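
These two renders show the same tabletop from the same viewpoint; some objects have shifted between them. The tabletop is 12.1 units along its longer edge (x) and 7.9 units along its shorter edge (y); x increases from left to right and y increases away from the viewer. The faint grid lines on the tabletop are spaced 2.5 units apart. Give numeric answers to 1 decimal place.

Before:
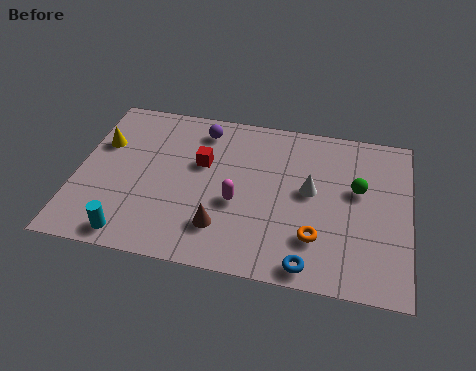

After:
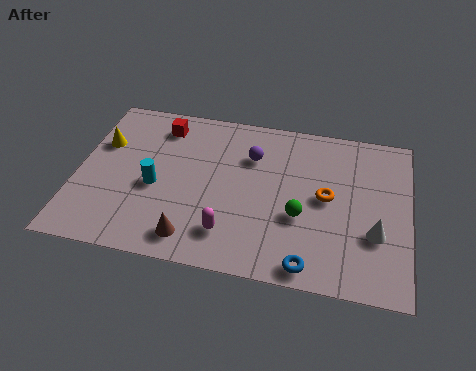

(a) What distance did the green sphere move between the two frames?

2.6

From (10.2, 4.7) to (8.2, 3.0), the green sphere covered √(2.0² + 1.7²) ≈ 2.6 units.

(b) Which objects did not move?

the blue torus and the yellow cone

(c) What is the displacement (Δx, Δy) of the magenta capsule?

(-0.2, -1.5)

From the two frames, the magenta capsule sits at roughly (5.9, 3.2) before and (5.7, 1.7) after.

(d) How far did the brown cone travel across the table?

1.2

The brown cone moved from about (5.4, 1.9) to (4.4, 1.2), a distance of √(1.0² + 0.7²) ≈ 1.2.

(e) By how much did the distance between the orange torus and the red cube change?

+1.5

Before: roughly 5.1 units apart; after: 6.6. That's 1.5 units further apart.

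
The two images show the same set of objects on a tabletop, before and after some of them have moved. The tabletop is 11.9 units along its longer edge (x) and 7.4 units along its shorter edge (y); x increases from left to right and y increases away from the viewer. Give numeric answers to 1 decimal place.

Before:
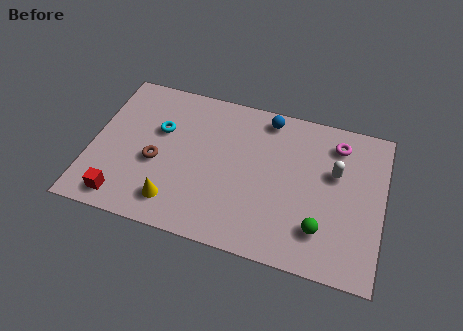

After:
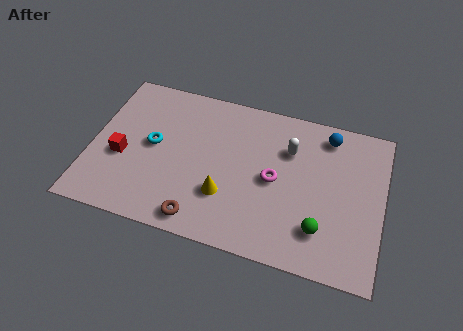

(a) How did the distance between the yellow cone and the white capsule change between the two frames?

-3.3

The distance was about 7.1 in the first image and 3.8 in the second, so they moved 3.3 units closer together.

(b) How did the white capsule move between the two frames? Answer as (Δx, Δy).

(-1.9, 0.6)

The white capsule started near (9.9, 4.6) and ended near (8.0, 5.2).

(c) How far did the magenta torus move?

3.4

The magenta torus moved from about (9.9, 6.0) to (7.5, 3.6), a distance of √(2.4² + 2.4²) ≈ 3.4.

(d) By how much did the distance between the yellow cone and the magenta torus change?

-5.5

They were about 7.8 units apart before and 2.3 after — 5.5 units closer together.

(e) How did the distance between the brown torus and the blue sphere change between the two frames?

+1.7

Before: roughly 5.5 units apart; after: 7.2. That's 1.7 units further apart.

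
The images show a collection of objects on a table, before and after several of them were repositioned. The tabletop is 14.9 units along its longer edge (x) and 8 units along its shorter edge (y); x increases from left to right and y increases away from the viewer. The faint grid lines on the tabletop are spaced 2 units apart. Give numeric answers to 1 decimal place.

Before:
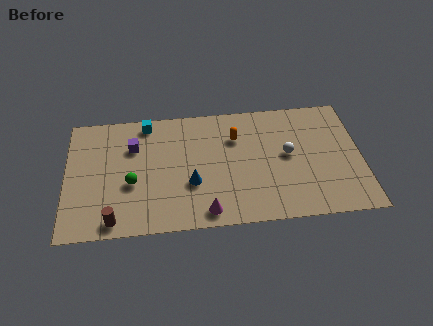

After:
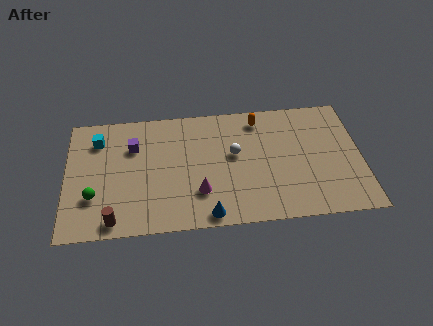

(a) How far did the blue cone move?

2.2

The blue cone moved from about (6.3, 2.9) to (7.1, 0.8), a distance of √(0.8² + 2.1²) ≈ 2.2.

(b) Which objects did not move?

the purple cube and the brown cylinder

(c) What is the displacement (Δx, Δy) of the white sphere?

(-2.7, 0.3)

The white sphere was at about (11.2, 4.3) and moved to about (8.5, 4.6).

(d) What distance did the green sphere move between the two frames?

2.0

From (3.3, 3.2) to (1.4, 2.5), the green sphere covered √(1.9² + 0.7²) ≈ 2.0 units.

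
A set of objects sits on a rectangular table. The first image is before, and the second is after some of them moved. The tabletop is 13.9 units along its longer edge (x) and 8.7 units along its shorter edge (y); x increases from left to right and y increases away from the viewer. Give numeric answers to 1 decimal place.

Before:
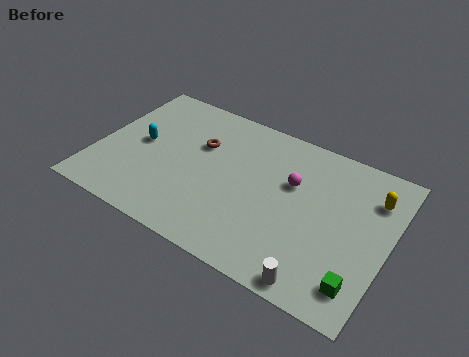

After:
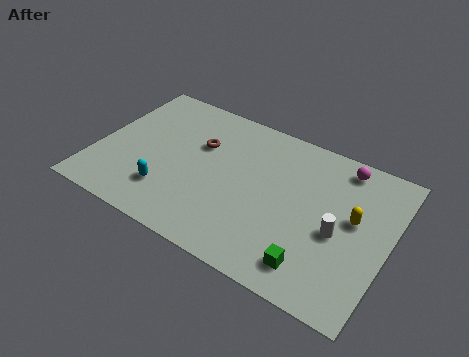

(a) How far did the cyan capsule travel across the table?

2.9

The cyan capsule was near (2.0, 4.5) before and (3.7, 2.2) after, so it travelled √(1.7² + 2.3²) ≈ 2.9 units.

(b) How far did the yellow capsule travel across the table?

1.7

The yellow capsule was near (12.9, 6.5) before and (12.2, 4.9) after, so it travelled √(0.7² + 1.6²) ≈ 1.7 units.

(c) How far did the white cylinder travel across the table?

3.0

From (11.1, 0.8) to (11.6, 3.8), the white cylinder covered √(0.5² + 3.0²) ≈ 3.0 units.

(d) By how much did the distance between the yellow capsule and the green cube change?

-1.2

They were about 4.9 units apart before and 3.7 after — 1.2 units closer together.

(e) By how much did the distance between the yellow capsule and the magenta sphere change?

-1.0

Before: roughly 3.8 units apart; after: 2.8. That's 1.0 units closer together.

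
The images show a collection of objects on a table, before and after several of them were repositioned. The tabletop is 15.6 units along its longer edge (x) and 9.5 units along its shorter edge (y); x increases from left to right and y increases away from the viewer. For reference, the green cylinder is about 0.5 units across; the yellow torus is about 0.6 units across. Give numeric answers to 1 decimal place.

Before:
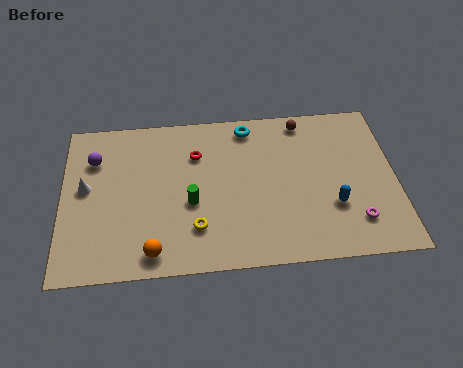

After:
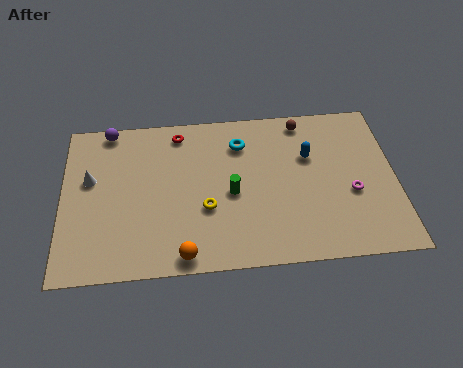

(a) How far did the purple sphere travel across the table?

1.9

The purple sphere was near (1.5, 6.9) before and (2.2, 8.7) after, so it travelled √(0.7² + 1.8²) ≈ 1.9 units.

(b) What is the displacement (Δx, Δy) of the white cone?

(0.2, 0.5)

The white cone was at about (1.1, 5.2) and moved to about (1.3, 5.7).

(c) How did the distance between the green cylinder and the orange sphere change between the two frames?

+0.9

The distance was about 3.2 in the first image and 4.1 in the second, so they moved 0.9 units further apart.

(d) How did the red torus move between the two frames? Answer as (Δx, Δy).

(-0.8, 1.4)

The red torus was at about (6.3, 6.8) and moved to about (5.5, 8.2).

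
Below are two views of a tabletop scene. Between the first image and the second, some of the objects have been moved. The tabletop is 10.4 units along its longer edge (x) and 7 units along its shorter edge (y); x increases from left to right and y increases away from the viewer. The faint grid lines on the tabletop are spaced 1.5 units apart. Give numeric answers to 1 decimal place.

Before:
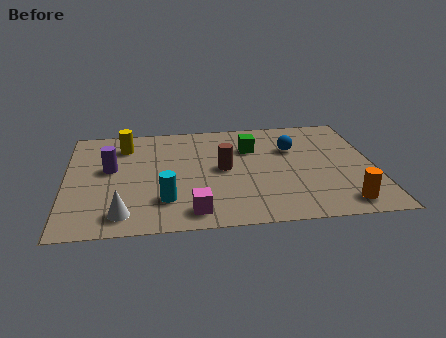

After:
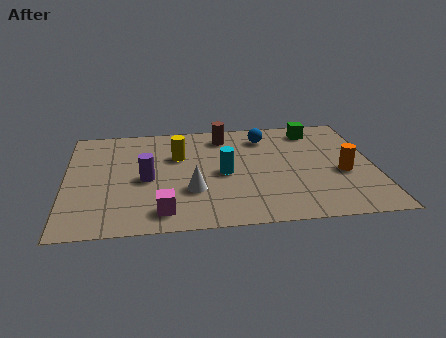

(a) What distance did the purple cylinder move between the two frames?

1.4

The purple cylinder was near (1.5, 4.0) before and (2.7, 3.2) after, so it travelled √(1.2² + 0.8²) ≈ 1.4 units.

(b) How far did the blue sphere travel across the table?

1.3

The blue sphere was near (7.7, 4.7) before and (6.8, 5.6) after, so it travelled √(0.9² + 0.9²) ≈ 1.3 units.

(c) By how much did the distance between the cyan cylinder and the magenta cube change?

+1.8

They were about 1.2 units apart before and 3.0 after — 1.8 units further apart.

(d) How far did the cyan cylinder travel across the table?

2.5

The cyan cylinder was near (3.3, 1.8) before and (5.3, 3.3) after, so it travelled √(2.0² + 1.5²) ≈ 2.5 units.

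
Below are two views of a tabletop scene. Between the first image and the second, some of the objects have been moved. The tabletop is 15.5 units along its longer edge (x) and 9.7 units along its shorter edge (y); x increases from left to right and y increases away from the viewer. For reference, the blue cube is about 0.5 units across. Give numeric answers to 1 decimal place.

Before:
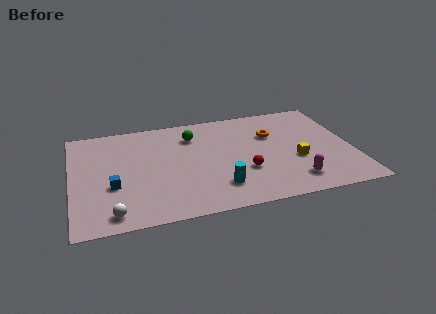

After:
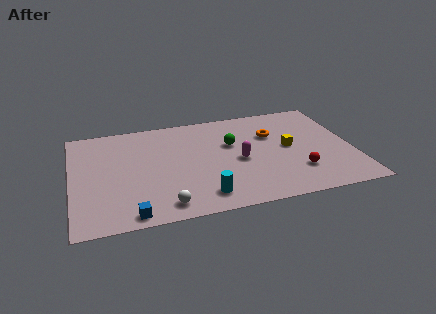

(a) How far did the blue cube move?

2.8

The blue cube moved from about (2.2, 3.6) to (3.1, 0.9), a distance of √(0.9² + 2.7²) ≈ 2.8.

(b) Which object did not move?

the orange torus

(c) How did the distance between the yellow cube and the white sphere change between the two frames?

-2.5

They were about 10.5 units apart before and 8.0 after — 2.5 units closer together.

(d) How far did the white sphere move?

2.8

The white sphere was near (2.1, 1.2) before and (4.9, 1.3) after, so it travelled √(2.8² + 0.1²) ≈ 2.8 units.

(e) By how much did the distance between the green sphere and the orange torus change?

-2.2

Before: roughly 4.5 units apart; after: 2.3. That's 2.2 units closer together.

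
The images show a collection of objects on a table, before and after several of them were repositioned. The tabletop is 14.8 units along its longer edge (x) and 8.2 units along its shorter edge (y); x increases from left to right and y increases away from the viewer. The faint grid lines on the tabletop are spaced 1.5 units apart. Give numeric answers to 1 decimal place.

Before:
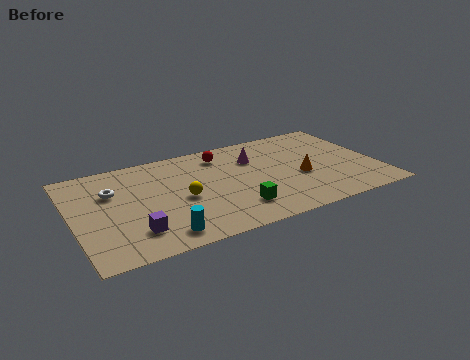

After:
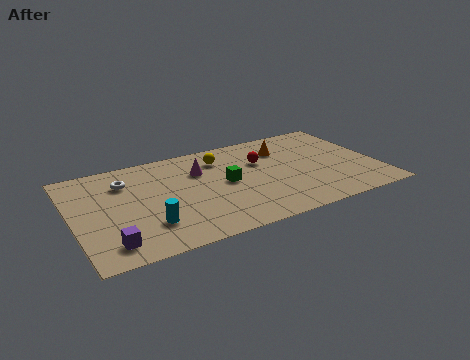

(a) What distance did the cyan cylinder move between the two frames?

1.1

The cyan cylinder moved from about (3.9, 1.2) to (3.4, 2.2), a distance of √(0.5² + 1.0²) ≈ 1.1.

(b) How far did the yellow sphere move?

3.5

The yellow sphere moved from about (5.2, 3.7) to (7.4, 6.4), a distance of √(2.2² + 2.7²) ≈ 3.5.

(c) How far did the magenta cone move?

2.7

The magenta cone was near (9.0, 5.8) before and (6.3, 5.7) after, so it travelled √(2.7² + 0.1²) ≈ 2.7 units.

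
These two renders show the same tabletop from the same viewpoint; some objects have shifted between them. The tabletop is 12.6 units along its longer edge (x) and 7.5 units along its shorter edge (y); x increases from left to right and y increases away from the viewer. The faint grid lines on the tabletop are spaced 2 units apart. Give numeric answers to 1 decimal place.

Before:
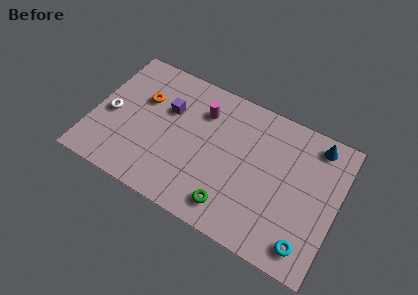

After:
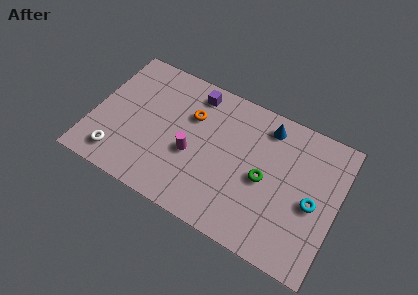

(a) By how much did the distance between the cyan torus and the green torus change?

-1.4

Before: roughly 3.9 units apart; after: 2.5. That's 1.4 units closer together.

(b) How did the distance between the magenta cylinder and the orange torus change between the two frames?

-1.1

Before: roughly 3.1 units apart; after: 2.0. That's 1.1 units closer together.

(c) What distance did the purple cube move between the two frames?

1.9

The purple cube moved from about (3.7, 4.9) to (4.9, 6.4), a distance of √(1.2² + 1.5²) ≈ 1.9.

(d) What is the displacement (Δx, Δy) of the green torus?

(1.4, 2.2)

From the two frames, the green torus sits at roughly (7.5, 1.3) before and (8.9, 3.5) after.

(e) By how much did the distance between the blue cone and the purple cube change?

-3.9

They were about 7.7 units apart before and 3.8 after — 3.9 units closer together.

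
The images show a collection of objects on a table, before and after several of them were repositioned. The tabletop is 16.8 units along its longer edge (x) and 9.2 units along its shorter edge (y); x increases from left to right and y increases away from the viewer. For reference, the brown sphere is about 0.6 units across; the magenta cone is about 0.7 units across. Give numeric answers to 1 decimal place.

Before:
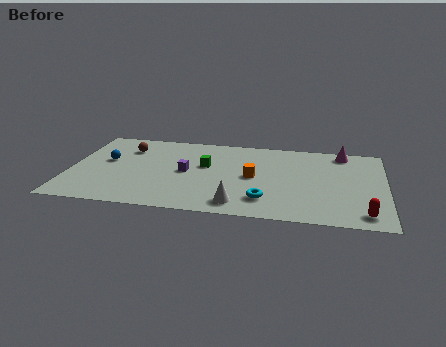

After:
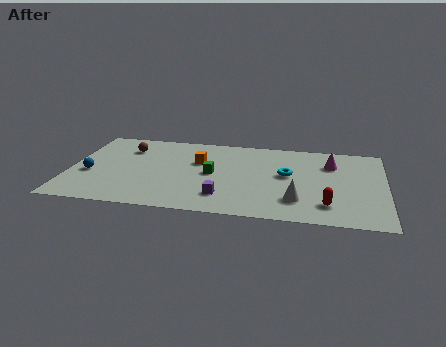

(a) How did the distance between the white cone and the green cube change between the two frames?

+0.6

They were about 4.5 units apart before and 5.1 after — 0.6 units further apart.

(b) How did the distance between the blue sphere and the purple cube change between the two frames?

+3.0

The distance was about 4.4 in the first image and 7.4 in the second, so they moved 3.0 units further apart.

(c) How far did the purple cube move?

3.3

The purple cube moved from about (6.2, 4.6) to (8.3, 2.1), a distance of √(2.1² + 2.5²) ≈ 3.3.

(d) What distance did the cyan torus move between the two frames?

3.2

From (10.5, 2.1) to (11.6, 5.1), the cyan torus covered √(1.1² + 3.0²) ≈ 3.2 units.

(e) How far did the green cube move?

1.0

From (7.2, 5.5) to (7.6, 4.6), the green cube covered √(0.4² + 0.9²) ≈ 1.0 units.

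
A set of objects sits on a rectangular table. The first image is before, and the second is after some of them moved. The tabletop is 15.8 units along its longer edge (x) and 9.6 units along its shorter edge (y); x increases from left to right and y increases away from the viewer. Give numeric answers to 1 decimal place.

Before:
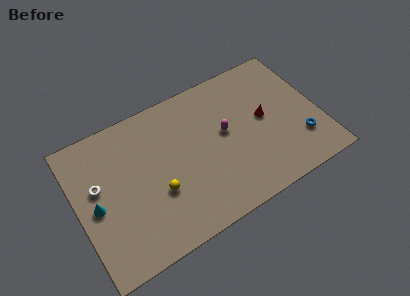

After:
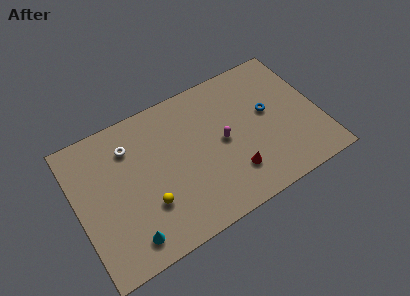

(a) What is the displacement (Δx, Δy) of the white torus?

(2.3, 1.6)

From the two frames, the white torus sits at roughly (1.4, 5.7) before and (3.7, 7.3) after.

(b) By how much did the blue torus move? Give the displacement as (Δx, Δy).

(-1.7, 2.8)

The blue torus started near (14.3, 2.6) and ended near (12.6, 5.4).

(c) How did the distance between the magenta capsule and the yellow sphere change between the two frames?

+0.5

The distance was about 5.0 in the first image and 5.5 in the second, so they moved 0.5 units further apart.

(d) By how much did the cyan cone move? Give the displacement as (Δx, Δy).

(1.7, -3.0)

The cyan cone started near (1.1, 4.5) and ended near (2.8, 1.5).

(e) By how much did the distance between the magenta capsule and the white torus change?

-2.0

Before: roughly 8.3 units apart; after: 6.3. That's 2.0 units closer together.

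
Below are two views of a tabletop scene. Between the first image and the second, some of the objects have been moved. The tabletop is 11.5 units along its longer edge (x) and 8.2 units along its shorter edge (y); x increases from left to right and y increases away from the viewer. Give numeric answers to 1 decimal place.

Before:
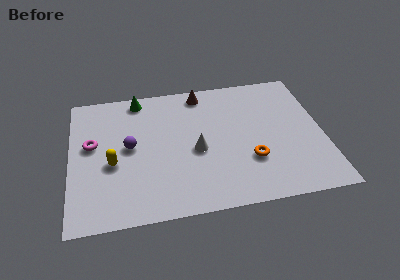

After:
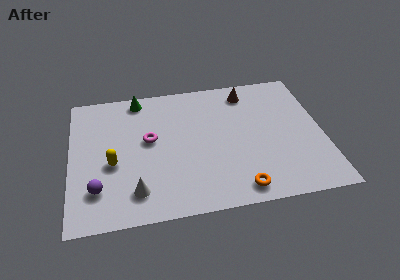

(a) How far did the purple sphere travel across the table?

2.7

The purple sphere was near (2.7, 4.3) before and (1.2, 2.0) after, so it travelled √(1.5² + 2.3²) ≈ 2.7 units.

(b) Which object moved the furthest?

the white cone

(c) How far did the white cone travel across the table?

3.4

The white cone was near (5.7, 3.6) before and (2.9, 1.6) after, so it travelled √(2.8² + 2.0²) ≈ 3.4 units.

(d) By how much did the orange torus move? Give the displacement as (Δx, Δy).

(-0.6, -1.6)

The orange torus started near (8.1, 2.6) and ended near (7.5, 1.0).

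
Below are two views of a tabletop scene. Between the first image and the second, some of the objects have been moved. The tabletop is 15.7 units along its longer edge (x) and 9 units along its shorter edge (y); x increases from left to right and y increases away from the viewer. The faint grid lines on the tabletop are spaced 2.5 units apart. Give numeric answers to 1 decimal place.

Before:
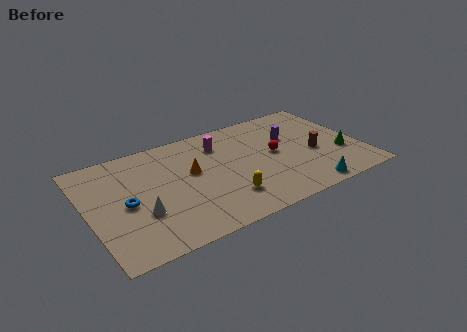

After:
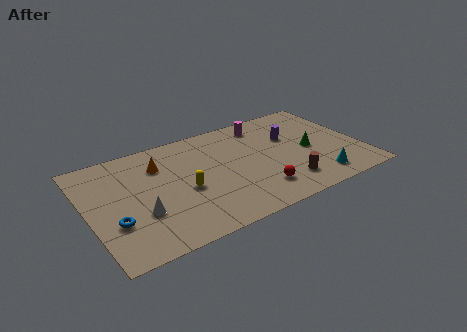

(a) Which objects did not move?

the purple cylinder and the white cone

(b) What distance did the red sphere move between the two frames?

3.0

The red sphere moved from about (10.8, 4.7) to (9.4, 2.0), a distance of √(1.4² + 2.7²) ≈ 3.0.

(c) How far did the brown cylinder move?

2.8

The brown cylinder was near (13.0, 3.8) before and (11.0, 1.9) after, so it travelled √(2.0² + 1.9²) ≈ 2.8 units.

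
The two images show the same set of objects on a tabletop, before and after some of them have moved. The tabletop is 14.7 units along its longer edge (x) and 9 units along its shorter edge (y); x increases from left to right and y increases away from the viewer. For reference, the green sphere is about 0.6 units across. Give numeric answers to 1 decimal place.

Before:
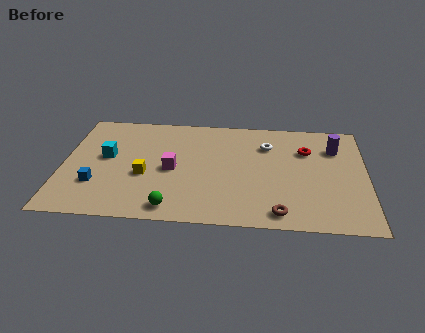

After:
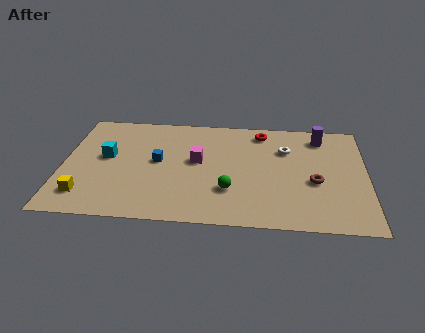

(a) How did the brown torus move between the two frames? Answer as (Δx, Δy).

(1.7, 2.6)

From the two frames, the brown torus sits at roughly (10.5, 1.1) before and (12.2, 3.7) after.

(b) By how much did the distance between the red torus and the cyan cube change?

-1.8

They were about 9.8 units apart before and 8.0 after — 1.8 units closer together.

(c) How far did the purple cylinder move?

1.1

The purple cylinder moved from about (13.2, 6.6) to (12.5, 7.5), a distance of √(0.7² + 0.9²) ≈ 1.1.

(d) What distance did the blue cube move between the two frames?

3.6

From (1.7, 2.7) to (4.6, 4.8), the blue cube covered √(2.9² + 2.1²) ≈ 3.6 units.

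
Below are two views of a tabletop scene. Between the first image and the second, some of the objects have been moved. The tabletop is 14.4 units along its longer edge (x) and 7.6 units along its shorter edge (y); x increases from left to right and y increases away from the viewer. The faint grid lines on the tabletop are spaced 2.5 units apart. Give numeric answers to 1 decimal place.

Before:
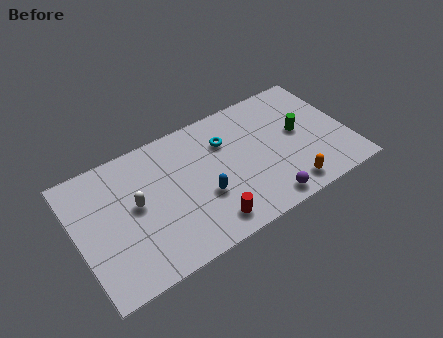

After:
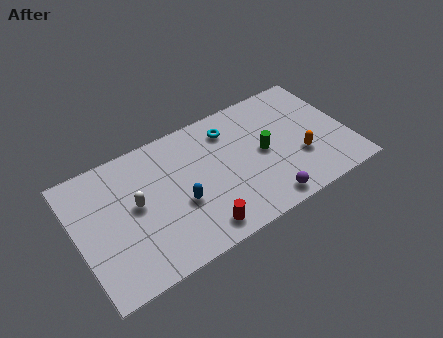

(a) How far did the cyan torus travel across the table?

0.7

From (8.1, 5.4) to (8.4, 6.0), the cyan torus covered √(0.3² + 0.6²) ≈ 0.7 units.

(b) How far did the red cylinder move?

0.5

The red cylinder was near (6.5, 1.2) before and (6.0, 1.1) after, so it travelled √(0.5² + 0.1²) ≈ 0.5 units.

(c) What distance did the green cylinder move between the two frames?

2.0

From (11.9, 4.1) to (9.9, 3.8), the green cylinder covered √(2.0² + 0.3²) ≈ 2.0 units.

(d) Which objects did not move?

the purple sphere and the white capsule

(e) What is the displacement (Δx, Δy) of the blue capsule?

(-1.2, 0.2)

The blue capsule was at about (6.5, 2.8) and moved to about (5.3, 3.0).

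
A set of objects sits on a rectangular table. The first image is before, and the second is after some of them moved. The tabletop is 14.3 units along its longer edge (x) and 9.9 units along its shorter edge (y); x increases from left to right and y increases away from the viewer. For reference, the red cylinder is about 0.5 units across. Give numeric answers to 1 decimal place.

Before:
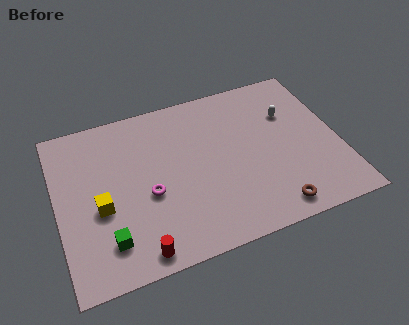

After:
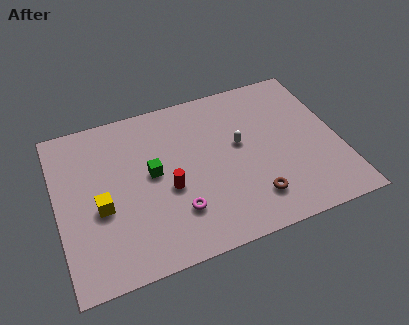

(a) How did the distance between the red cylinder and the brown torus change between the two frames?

-2.2

The distance was about 6.8 in the first image and 4.6 in the second, so they moved 2.2 units closer together.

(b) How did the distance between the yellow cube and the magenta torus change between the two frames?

+1.6

Before: roughly 2.4 units apart; after: 4.0. That's 1.6 units further apart.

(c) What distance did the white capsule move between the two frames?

2.9

From (12.0, 6.7) to (9.3, 5.6), the white capsule covered √(2.7² + 1.1²) ≈ 2.9 units.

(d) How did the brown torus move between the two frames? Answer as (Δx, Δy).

(-0.9, 0.9)

The brown torus started near (10.5, 1.2) and ended near (9.6, 2.1).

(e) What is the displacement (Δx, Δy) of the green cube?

(2.5, 3.2)

From the two frames, the green cube sits at roughly (2.3, 2.1) before and (4.8, 5.3) after.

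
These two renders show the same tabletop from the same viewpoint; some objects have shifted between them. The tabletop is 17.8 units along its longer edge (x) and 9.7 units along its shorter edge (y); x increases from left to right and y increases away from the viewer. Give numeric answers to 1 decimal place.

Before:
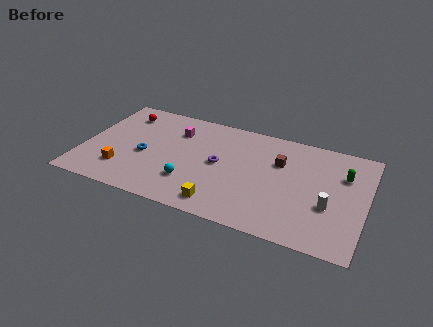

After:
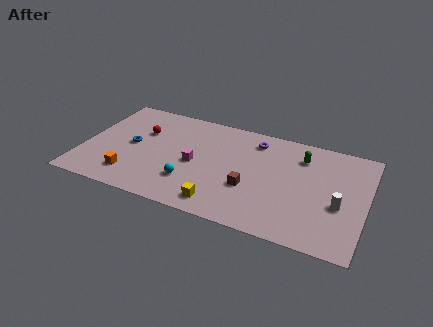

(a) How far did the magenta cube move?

3.1

From (5.6, 7.2) to (7.1, 4.5), the magenta cube covered √(1.5² + 2.7²) ≈ 3.1 units.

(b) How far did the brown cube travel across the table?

3.4

From (12.3, 6.5) to (10.7, 3.5), the brown cube covered √(1.6² + 3.0²) ≈ 3.4 units.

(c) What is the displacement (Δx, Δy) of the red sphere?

(1.4, -1.4)

The red sphere started near (2.1, 7.8) and ended near (3.5, 6.4).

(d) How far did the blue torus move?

1.1

The blue torus moved from about (3.9, 4.2) to (3.0, 4.9), a distance of √(0.9² + 0.7²) ≈ 1.1.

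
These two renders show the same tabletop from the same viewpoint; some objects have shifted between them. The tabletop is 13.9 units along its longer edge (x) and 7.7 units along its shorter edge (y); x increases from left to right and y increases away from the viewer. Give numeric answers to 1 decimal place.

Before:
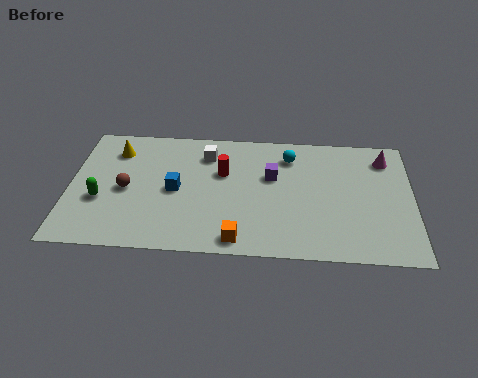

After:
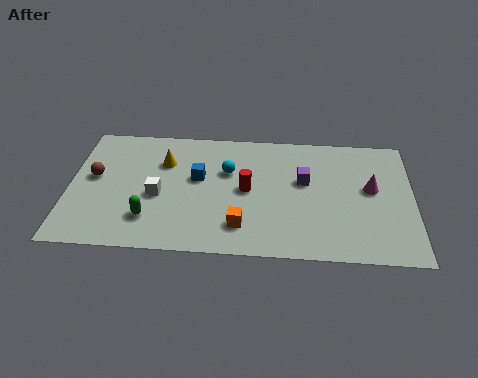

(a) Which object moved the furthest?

the white cube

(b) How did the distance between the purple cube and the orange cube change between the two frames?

-0.3

The distance was about 4.1 in the first image and 3.8 in the second, so they moved 0.3 units closer together.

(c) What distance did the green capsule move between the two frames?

2.2

The green capsule moved from about (1.3, 2.9) to (3.3, 1.9), a distance of √(2.0² + 1.0²) ≈ 2.2.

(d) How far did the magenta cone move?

2.0

The magenta cone moved from about (12.8, 6.2) to (12.2, 4.3), a distance of √(0.6² + 1.9²) ≈ 2.0.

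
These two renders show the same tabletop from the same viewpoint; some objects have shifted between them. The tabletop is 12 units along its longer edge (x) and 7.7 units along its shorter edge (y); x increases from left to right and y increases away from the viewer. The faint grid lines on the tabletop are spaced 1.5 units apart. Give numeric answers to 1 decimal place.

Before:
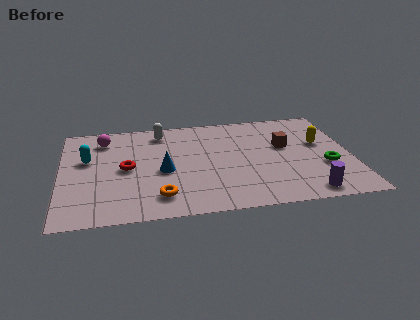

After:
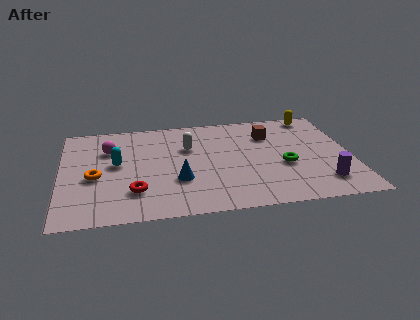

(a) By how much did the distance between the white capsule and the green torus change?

-3.3

Before: roughly 7.7 units apart; after: 4.4. That's 3.3 units closer together.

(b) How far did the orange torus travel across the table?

3.2

From (4.0, 1.5) to (1.4, 3.3), the orange torus covered √(2.6² + 1.8²) ≈ 3.2 units.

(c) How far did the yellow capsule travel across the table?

2.3

The yellow capsule was near (10.8, 4.6) before and (10.7, 6.9) after, so it travelled √(0.1² + 2.3²) ≈ 2.3 units.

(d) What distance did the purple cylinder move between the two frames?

1.0

From (10.0, 0.9) to (10.7, 1.6), the purple cylinder covered √(0.7² + 0.7²) ≈ 1.0 units.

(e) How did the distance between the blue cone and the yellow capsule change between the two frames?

+0.6

The distance was about 6.7 in the first image and 7.3 in the second, so they moved 0.6 units further apart.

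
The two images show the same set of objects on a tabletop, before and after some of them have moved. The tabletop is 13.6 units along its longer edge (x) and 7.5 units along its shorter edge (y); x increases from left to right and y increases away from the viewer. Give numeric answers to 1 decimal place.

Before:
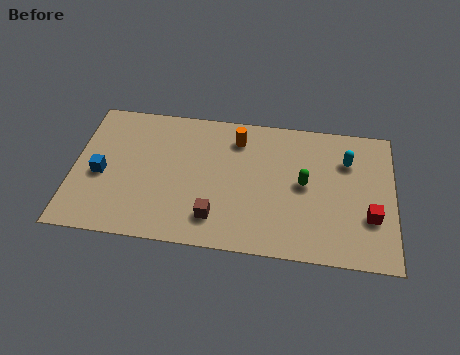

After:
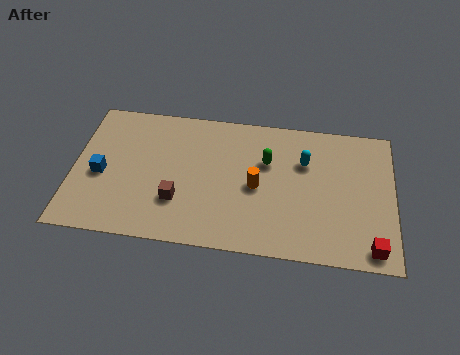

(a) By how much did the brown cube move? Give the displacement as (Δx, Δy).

(-1.6, 0.7)

The brown cube started near (6.1, 1.6) and ended near (4.5, 2.3).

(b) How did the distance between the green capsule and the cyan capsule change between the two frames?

-0.7

They were about 2.3 units apart before and 1.6 after — 0.7 units closer together.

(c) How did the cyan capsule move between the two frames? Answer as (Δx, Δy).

(-1.8, -0.3)

The cyan capsule was at about (11.6, 5.4) and moved to about (9.8, 5.1).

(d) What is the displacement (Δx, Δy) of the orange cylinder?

(0.9, -2.5)

The orange cylinder started near (6.9, 6.0) and ended near (7.8, 3.5).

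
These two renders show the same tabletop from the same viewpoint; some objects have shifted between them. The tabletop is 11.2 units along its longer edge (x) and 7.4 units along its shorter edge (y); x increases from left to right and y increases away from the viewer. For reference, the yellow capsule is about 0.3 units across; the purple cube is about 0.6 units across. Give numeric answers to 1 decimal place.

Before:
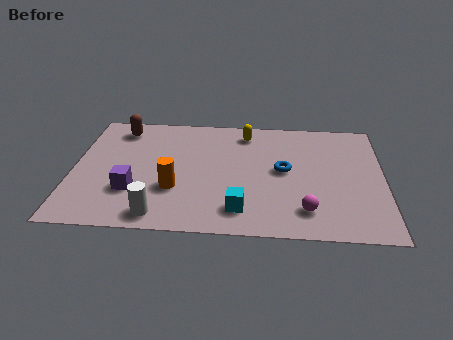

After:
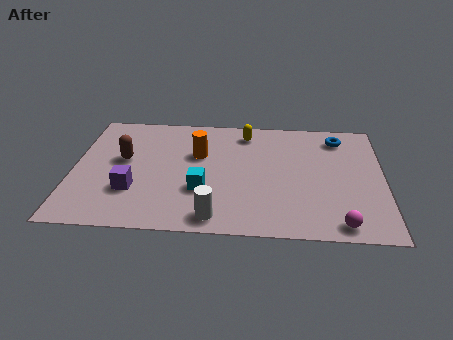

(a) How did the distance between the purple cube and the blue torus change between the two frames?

+2.7

Before: roughly 5.6 units apart; after: 8.3. That's 2.7 units further apart.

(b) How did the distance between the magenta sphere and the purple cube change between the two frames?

+1.3

The distance was about 6.3 in the first image and 7.6 in the second, so they moved 1.3 units further apart.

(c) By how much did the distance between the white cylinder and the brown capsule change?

-0.8

The distance was about 5.5 in the first image and 4.7 in the second, so they moved 0.8 units closer together.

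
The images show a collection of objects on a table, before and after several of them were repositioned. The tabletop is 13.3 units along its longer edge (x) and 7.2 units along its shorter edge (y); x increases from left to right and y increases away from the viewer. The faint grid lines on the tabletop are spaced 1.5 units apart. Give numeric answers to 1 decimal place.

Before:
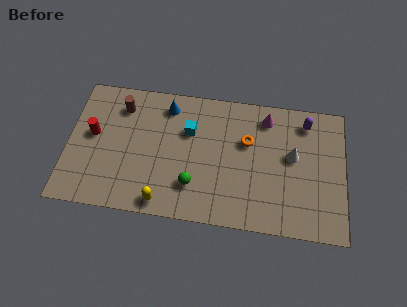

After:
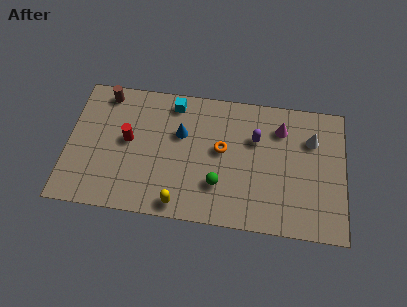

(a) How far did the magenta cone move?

0.9

The magenta cone moved from about (9.5, 6.0) to (10.2, 5.5), a distance of √(0.7² + 0.5²) ≈ 0.9.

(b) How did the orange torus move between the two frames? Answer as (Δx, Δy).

(-1.2, -0.6)

The orange torus was at about (8.6, 4.6) and moved to about (7.4, 4.0).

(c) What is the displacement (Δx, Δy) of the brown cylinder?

(-0.8, 0.6)

The brown cylinder was at about (2.5, 5.7) and moved to about (1.7, 6.3).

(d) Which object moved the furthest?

the purple capsule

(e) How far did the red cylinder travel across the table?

1.7

The red cylinder was near (1.2, 4.0) before and (2.9, 3.9) after, so it travelled √(1.7² + 0.1²) ≈ 1.7 units.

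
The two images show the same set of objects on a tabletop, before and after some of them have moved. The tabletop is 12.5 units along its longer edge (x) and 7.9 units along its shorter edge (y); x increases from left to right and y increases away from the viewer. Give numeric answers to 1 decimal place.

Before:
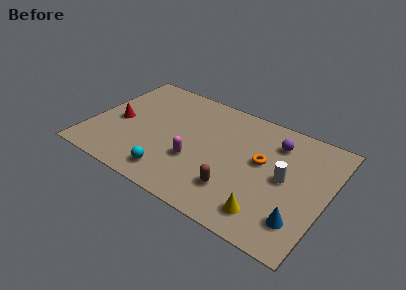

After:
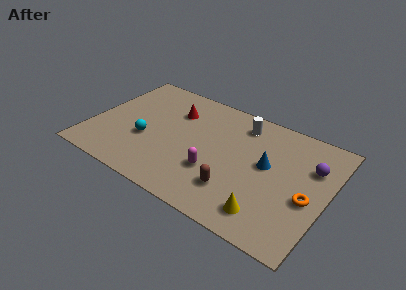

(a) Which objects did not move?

the yellow cone and the brown capsule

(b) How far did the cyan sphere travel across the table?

2.4

The cyan sphere was near (4.7, 1.3) before and (3.0, 3.0) after, so it travelled √(1.7² + 1.7²) ≈ 2.4 units.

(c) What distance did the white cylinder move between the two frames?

3.7

The white cylinder was near (10.3, 4.0) before and (7.6, 6.5) after, so it travelled √(2.7² + 2.5²) ≈ 3.7 units.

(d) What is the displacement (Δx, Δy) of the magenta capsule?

(1.1, -0.2)

The magenta capsule was at about (5.7, 2.8) and moved to about (6.8, 2.6).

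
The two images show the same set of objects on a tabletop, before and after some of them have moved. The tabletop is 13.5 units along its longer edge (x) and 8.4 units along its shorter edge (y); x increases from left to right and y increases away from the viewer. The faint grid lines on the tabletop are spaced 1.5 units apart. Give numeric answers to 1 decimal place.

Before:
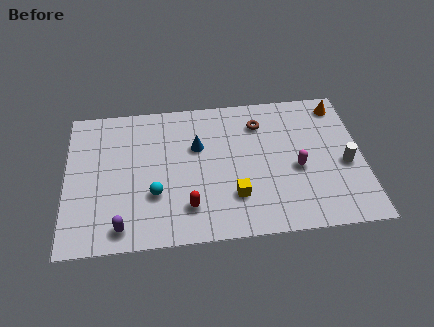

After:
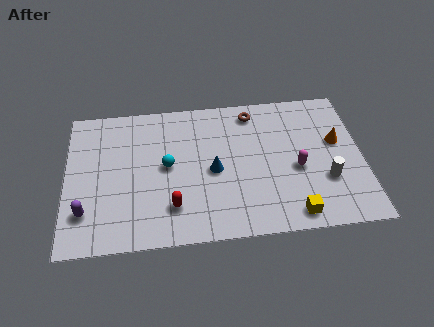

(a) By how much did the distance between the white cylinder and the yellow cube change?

-2.9

They were about 5.3 units apart before and 2.4 after — 2.9 units closer together.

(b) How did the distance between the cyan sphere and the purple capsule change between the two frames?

+2.1

The distance was about 2.3 in the first image and 4.4 in the second, so they moved 2.1 units further apart.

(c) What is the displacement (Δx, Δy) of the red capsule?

(-0.7, 0.1)

The red capsule was at about (5.5, 1.9) and moved to about (4.8, 2.0).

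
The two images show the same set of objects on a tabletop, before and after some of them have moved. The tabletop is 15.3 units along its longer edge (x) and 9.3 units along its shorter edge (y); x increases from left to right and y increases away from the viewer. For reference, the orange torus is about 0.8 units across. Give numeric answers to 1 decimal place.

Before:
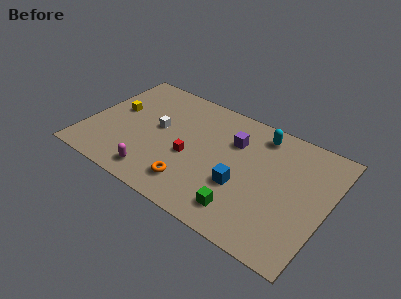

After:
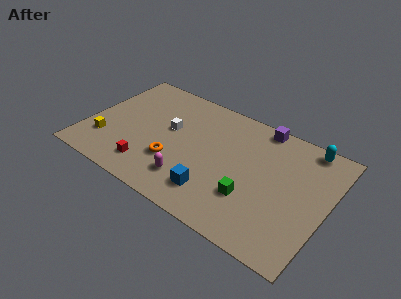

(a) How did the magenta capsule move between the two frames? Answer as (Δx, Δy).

(2.1, 0.7)

The magenta capsule started near (4.9, 1.4) and ended near (7.0, 2.1).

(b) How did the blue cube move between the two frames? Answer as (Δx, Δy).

(-1.5, -1.4)

The blue cube was at about (10.1, 3.4) and moved to about (8.6, 2.0).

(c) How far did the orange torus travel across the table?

1.8

The orange torus moved from about (7.2, 1.9) to (5.8, 3.0), a distance of √(1.4² + 1.1²) ≈ 1.8.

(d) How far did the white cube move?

0.8

The white cube was near (4.4, 5.1) before and (5.1, 5.4) after, so it travelled √(0.7² + 0.3²) ≈ 0.8 units.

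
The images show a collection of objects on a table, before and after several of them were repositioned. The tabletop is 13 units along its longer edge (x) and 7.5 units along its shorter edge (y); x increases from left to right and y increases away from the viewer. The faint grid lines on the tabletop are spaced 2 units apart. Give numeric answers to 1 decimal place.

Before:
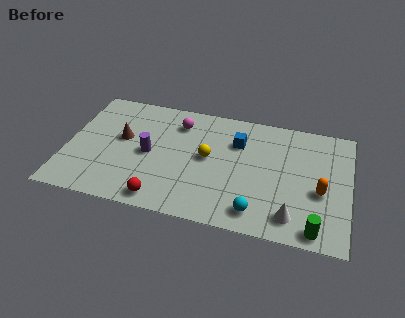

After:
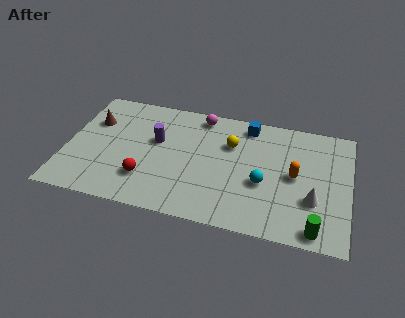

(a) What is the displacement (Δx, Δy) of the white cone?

(0.9, 1.2)

From the two frames, the white cone sits at roughly (10.5, 1.3) before and (11.4, 2.5) after.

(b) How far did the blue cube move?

1.3

The blue cube was near (7.8, 5.3) before and (8.2, 6.5) after, so it travelled √(0.4² + 1.2²) ≈ 1.3 units.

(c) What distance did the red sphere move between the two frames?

1.4

From (4.6, 0.9) to (3.8, 2.0), the red sphere covered √(0.8² + 1.1²) ≈ 1.4 units.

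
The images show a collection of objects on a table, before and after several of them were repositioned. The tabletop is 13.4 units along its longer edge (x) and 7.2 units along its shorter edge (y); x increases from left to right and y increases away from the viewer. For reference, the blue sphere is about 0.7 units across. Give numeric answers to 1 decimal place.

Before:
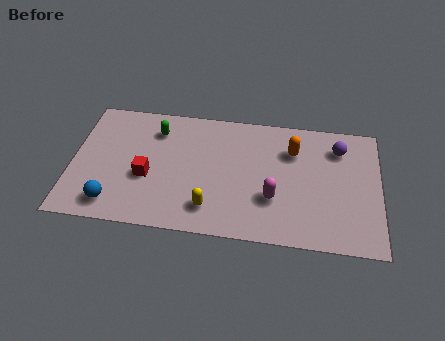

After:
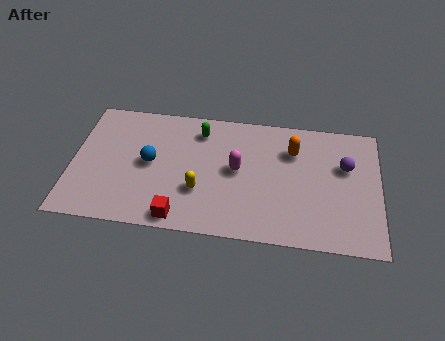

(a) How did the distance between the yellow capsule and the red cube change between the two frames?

-1.3

Before: roughly 3.1 units apart; after: 1.8. That's 1.3 units closer together.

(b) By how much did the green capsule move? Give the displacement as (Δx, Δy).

(1.9, 0.2)

The green capsule started near (3.6, 5.6) and ended near (5.5, 5.8).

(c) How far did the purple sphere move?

1.0

From (11.6, 5.6) to (11.9, 4.6), the purple sphere covered √(0.3² + 1.0²) ≈ 1.0 units.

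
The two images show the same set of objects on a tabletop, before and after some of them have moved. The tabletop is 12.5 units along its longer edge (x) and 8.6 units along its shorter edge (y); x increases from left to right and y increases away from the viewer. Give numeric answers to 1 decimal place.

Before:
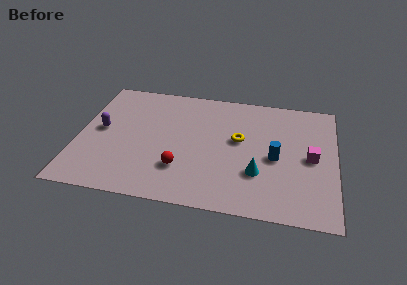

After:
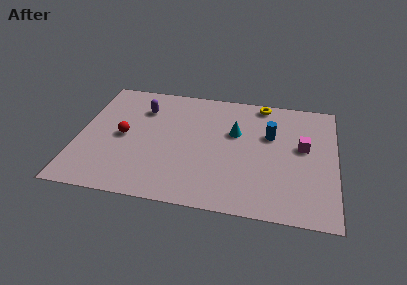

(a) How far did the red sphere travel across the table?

3.4

The red sphere was near (5.1, 2.4) before and (2.2, 4.2) after, so it travelled √(2.9² + 1.8²) ≈ 3.4 units.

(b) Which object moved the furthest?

the red sphere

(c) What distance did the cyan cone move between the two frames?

3.0

The cyan cone was near (8.8, 2.7) before and (7.6, 5.4) after, so it travelled √(1.2² + 2.7²) ≈ 3.0 units.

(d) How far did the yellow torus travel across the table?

3.1

The yellow torus moved from about (7.8, 4.9) to (8.8, 7.8), a distance of √(1.0² + 2.9²) ≈ 3.1.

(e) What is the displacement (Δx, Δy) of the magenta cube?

(-0.4, 0.7)

From the two frames, the magenta cube sits at roughly (11.3, 4.2) before and (10.9, 4.9) after.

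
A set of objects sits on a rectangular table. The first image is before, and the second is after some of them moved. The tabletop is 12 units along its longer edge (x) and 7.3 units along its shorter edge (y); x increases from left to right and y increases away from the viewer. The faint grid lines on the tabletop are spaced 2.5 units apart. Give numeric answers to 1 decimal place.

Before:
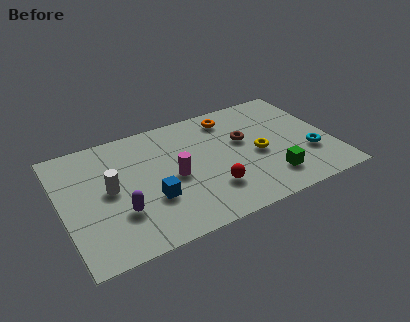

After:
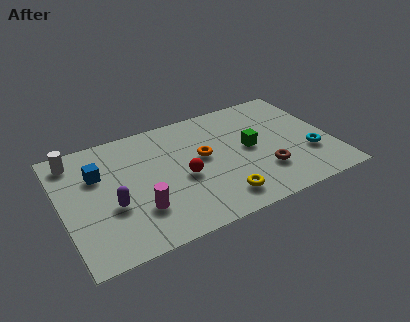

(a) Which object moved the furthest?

the blue cube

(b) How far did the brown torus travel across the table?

2.4

The brown torus was near (8.2, 4.4) before and (8.8, 2.1) after, so it travelled √(0.6² + 2.3²) ≈ 2.4 units.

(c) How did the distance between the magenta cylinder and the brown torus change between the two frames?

+2.2

Before: roughly 3.4 units apart; after: 5.6. That's 2.2 units further apart.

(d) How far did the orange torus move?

2.5

From (7.8, 6.1) to (6.3, 4.1), the orange torus covered √(1.5² + 2.0²) ≈ 2.5 units.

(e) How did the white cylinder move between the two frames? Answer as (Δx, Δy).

(-1.3, 2.4)

The white cylinder was at about (2.1, 3.8) and moved to about (0.8, 6.2).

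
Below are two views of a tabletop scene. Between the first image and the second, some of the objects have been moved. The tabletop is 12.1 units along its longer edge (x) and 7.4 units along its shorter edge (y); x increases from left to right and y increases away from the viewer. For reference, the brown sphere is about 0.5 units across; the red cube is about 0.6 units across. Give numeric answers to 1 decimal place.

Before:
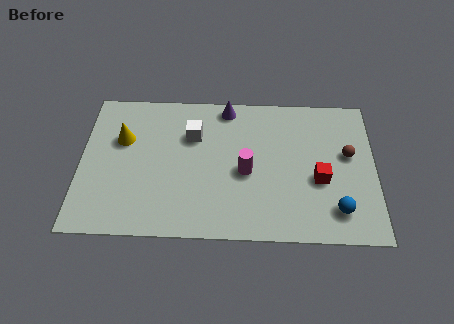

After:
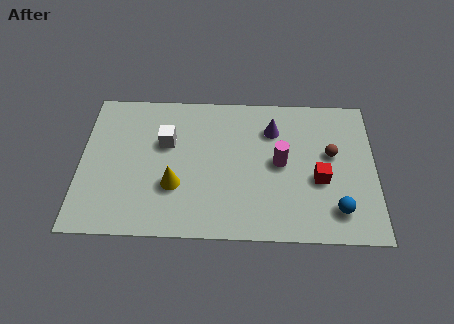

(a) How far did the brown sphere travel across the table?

0.7

From (11.0, 4.3) to (10.3, 4.3), the brown sphere covered √(0.7² + 0.0²) ≈ 0.7 units.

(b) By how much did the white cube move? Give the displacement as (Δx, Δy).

(-1.1, -0.4)

From the two frames, the white cube sits at roughly (4.6, 5.1) before and (3.5, 4.7) after.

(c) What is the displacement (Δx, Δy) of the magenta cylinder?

(1.4, 0.5)

From the two frames, the magenta cylinder sits at roughly (6.8, 3.3) before and (8.2, 3.8) after.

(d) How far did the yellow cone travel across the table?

3.2

The yellow cone moved from about (1.7, 4.8) to (3.9, 2.5), a distance of √(2.2² + 2.3²) ≈ 3.2.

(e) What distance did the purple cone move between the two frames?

2.2

The purple cone moved from about (6.0, 6.6) to (7.9, 5.5), a distance of √(1.9² + 1.1²) ≈ 2.2.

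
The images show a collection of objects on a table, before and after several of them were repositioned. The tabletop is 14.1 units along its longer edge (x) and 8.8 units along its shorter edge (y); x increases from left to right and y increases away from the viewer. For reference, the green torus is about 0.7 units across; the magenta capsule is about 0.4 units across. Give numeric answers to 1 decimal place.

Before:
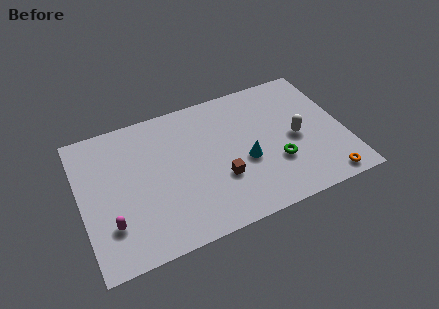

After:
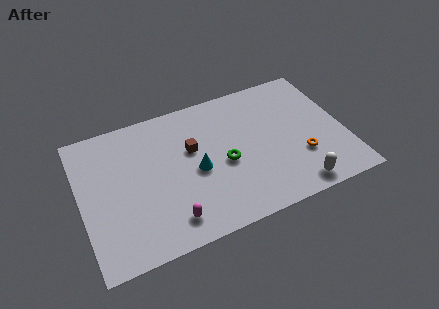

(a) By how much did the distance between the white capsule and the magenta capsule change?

-3.5

Before: roughly 10.2 units apart; after: 6.7. That's 3.5 units closer together.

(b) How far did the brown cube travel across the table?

2.7

The brown cube moved from about (7.3, 3.0) to (6.0, 5.4), a distance of √(1.3² + 2.4²) ≈ 2.7.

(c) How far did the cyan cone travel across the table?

2.6

The cyan cone was near (8.7, 3.6) before and (6.1, 4.0) after, so it travelled √(2.6² + 0.4²) ≈ 2.6 units.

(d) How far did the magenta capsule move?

3.1

From (1.4, 2.4) to (4.4, 1.5), the magenta capsule covered √(3.0² + 0.9²) ≈ 3.1 units.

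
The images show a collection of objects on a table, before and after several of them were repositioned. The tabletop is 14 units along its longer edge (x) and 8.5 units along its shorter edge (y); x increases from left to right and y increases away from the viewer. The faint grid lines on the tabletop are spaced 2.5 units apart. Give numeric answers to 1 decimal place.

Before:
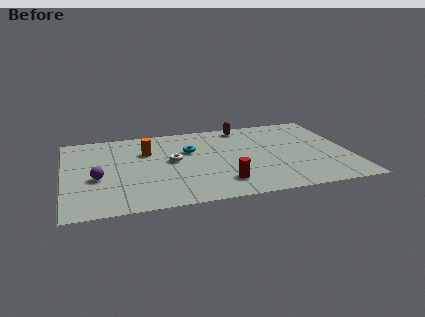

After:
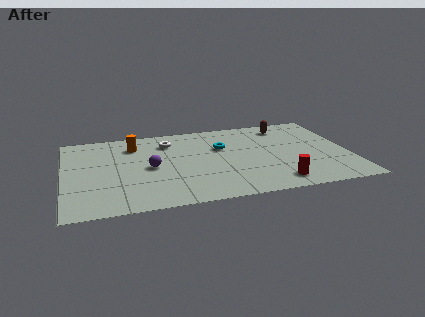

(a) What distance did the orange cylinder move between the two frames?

1.0

The orange cylinder was near (4.1, 5.8) before and (3.5, 6.6) after, so it travelled √(0.6² + 0.8²) ≈ 1.0 units.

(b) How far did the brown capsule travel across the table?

2.1

The brown capsule was near (9.0, 7.5) before and (11.1, 7.1) after, so it travelled √(2.1² + 0.4²) ≈ 2.1 units.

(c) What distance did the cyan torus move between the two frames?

1.6

From (6.2, 5.5) to (7.8, 5.5), the cyan torus covered √(1.6² + 0.0²) ≈ 1.6 units.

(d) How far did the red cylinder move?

2.6

From (7.6, 1.8) to (10.2, 1.3), the red cylinder covered √(2.6² + 0.5²) ≈ 2.6 units.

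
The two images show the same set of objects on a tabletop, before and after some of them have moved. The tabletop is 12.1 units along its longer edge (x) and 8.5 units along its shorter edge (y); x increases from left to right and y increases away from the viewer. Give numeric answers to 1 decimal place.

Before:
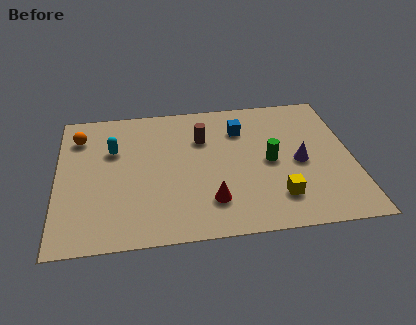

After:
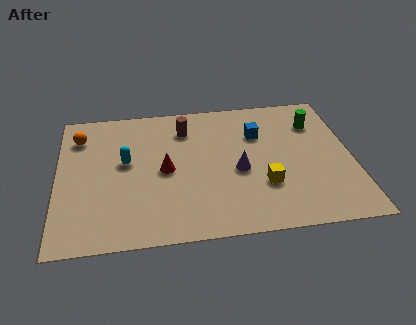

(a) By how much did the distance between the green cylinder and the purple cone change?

+3.0

Before: roughly 1.2 units apart; after: 4.2. That's 3.0 units further apart.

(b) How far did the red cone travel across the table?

2.8

The red cone was near (6.2, 2.0) before and (4.4, 4.1) after, so it travelled √(1.8² + 2.1²) ≈ 2.8 units.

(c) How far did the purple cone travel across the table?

2.5

The purple cone moved from about (9.9, 3.9) to (7.4, 3.7), a distance of √(2.5² + 0.2²) ≈ 2.5.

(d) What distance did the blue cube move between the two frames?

0.8

The blue cube was near (7.6, 6.3) before and (8.3, 5.9) after, so it travelled √(0.7² + 0.4²) ≈ 0.8 units.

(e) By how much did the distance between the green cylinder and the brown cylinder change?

+2.2

Before: roughly 3.2 units apart; after: 5.4. That's 2.2 units further apart.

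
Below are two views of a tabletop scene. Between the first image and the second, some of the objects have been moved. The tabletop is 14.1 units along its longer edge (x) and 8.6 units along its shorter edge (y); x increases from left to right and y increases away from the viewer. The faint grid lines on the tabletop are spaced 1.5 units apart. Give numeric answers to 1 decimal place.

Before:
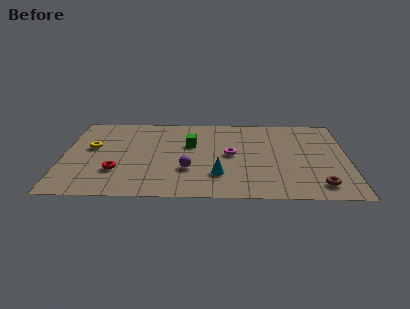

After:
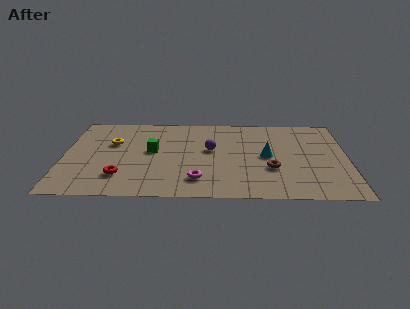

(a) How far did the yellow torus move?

1.1

The yellow torus was near (1.4, 5.0) before and (2.4, 5.5) after, so it travelled √(1.0² + 0.5²) ≈ 1.1 units.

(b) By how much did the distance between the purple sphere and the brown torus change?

-3.0

They were about 6.6 units apart before and 3.6 after — 3.0 units closer together.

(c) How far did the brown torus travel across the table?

2.8

The brown torus was near (12.6, 1.4) before and (10.3, 3.0) after, so it travelled √(2.3² + 1.6²) ≈ 2.8 units.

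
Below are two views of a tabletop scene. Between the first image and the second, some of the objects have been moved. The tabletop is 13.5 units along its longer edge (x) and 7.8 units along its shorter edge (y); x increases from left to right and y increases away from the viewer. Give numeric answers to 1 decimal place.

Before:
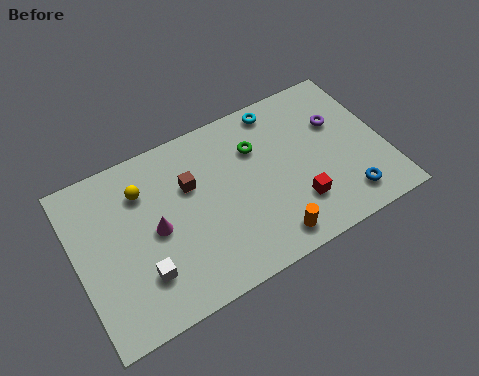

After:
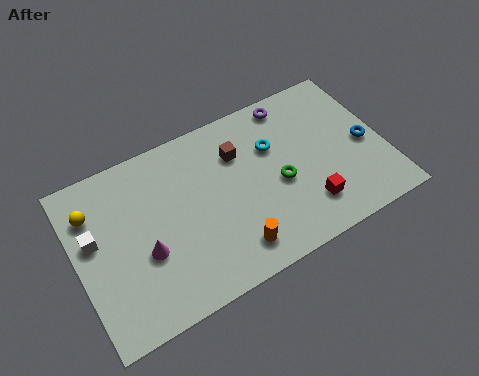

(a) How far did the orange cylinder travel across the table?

1.6

The orange cylinder was near (8.0, 1.1) before and (6.4, 1.4) after, so it travelled √(1.6² + 0.3²) ≈ 1.6 units.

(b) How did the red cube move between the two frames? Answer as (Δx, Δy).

(0.4, -0.3)

The red cube started near (9.4, 2.1) and ended near (9.8, 1.8).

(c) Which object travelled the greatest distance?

the white cube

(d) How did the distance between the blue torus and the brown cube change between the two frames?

-1.6

They were about 7.4 units apart before and 5.8 after — 1.6 units closer together.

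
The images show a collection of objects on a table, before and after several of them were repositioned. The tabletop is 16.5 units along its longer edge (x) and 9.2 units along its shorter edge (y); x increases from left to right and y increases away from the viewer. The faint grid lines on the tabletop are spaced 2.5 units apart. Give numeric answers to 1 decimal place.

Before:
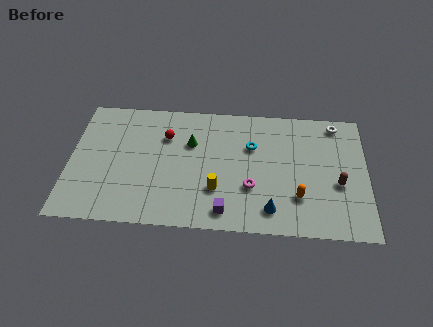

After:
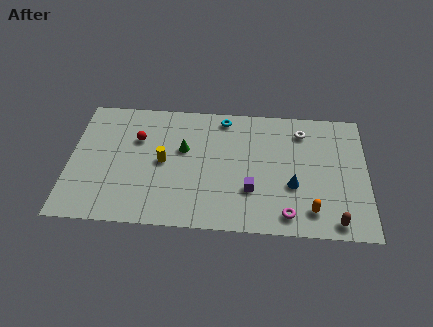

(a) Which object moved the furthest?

the yellow cylinder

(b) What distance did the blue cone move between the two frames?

2.2

The blue cone was near (11.2, 1.6) before and (12.4, 3.4) after, so it travelled √(1.2² + 1.8²) ≈ 2.2 units.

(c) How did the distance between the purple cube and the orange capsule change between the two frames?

-0.7

The distance was about 4.2 in the first image and 3.5 in the second, so they moved 0.7 units closer together.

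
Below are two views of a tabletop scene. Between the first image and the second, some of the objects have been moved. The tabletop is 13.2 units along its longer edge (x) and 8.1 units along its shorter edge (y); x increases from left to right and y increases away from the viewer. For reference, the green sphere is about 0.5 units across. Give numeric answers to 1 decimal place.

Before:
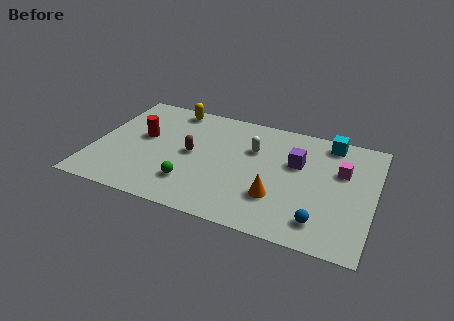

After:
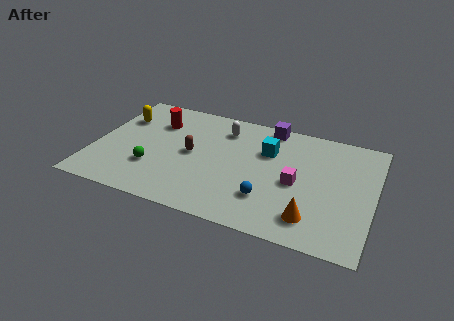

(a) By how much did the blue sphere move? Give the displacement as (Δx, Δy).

(-2.5, 0.7)

The blue sphere was at about (10.9, 1.5) and moved to about (8.4, 2.2).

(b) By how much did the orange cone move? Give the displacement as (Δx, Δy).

(1.7, -0.8)

The orange cone started near (8.8, 2.4) and ended near (10.5, 1.6).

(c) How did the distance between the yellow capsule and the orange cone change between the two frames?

+3.0

They were about 7.3 units apart before and 10.3 after — 3.0 units further apart.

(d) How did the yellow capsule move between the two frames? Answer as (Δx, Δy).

(-2.3, -1.5)

From the two frames, the yellow capsule sits at roughly (3.3, 7.2) before and (1.0, 5.7) after.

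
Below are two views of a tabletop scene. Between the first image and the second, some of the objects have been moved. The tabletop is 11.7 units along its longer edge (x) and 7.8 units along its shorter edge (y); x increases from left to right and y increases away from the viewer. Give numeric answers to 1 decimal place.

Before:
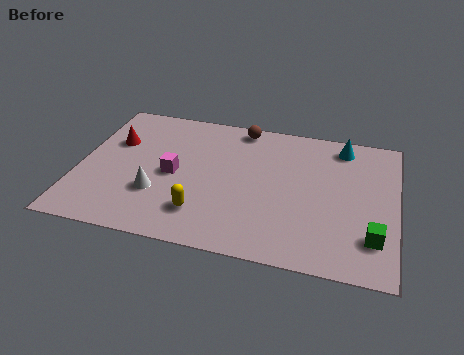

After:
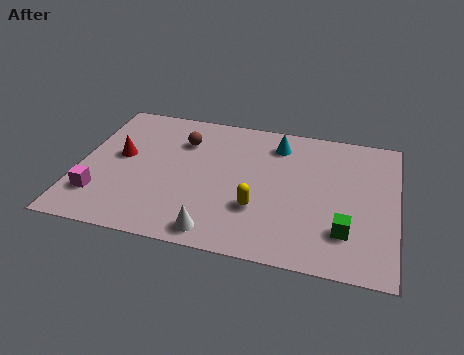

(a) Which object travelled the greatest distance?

the magenta cube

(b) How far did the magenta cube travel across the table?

3.2

The magenta cube was near (3.5, 3.7) before and (0.9, 1.9) after, so it travelled √(2.6² + 1.8²) ≈ 3.2 units.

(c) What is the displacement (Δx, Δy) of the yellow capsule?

(2.0, 0.7)

From the two frames, the yellow capsule sits at roughly (4.7, 1.8) before and (6.7, 2.5) after.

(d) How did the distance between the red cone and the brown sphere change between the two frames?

-2.4

Before: roughly 5.0 units apart; after: 2.6. That's 2.4 units closer together.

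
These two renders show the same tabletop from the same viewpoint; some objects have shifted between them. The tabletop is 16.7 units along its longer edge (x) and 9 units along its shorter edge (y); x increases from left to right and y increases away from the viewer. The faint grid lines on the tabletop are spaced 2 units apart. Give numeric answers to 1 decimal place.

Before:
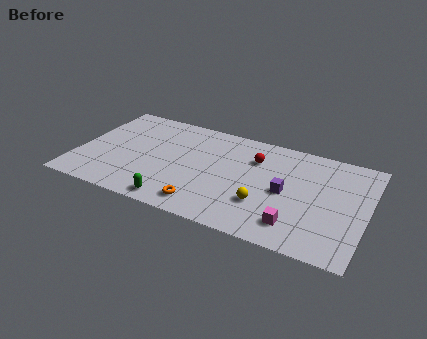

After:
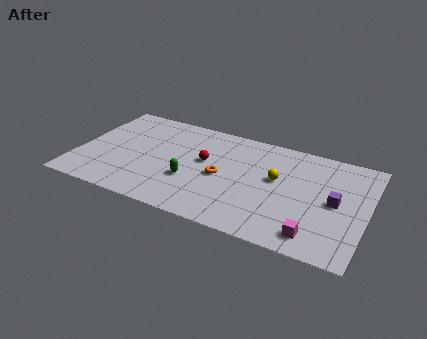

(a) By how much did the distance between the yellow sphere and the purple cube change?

+1.6

They were about 1.9 units apart before and 3.5 after — 1.6 units further apart.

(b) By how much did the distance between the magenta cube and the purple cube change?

+0.6

The distance was about 2.6 in the first image and 3.2 in the second, so they moved 0.6 units further apart.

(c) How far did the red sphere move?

3.1

The red sphere moved from about (10.1, 6.5) to (7.3, 5.2), a distance of √(2.8² + 1.3²) ≈ 3.1.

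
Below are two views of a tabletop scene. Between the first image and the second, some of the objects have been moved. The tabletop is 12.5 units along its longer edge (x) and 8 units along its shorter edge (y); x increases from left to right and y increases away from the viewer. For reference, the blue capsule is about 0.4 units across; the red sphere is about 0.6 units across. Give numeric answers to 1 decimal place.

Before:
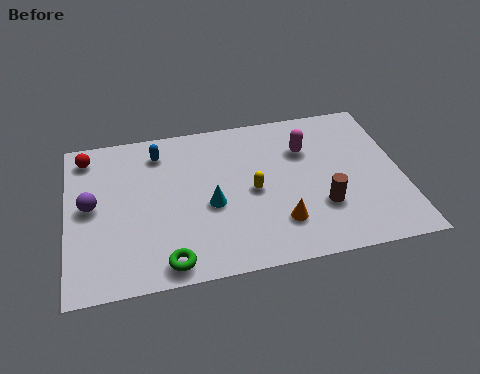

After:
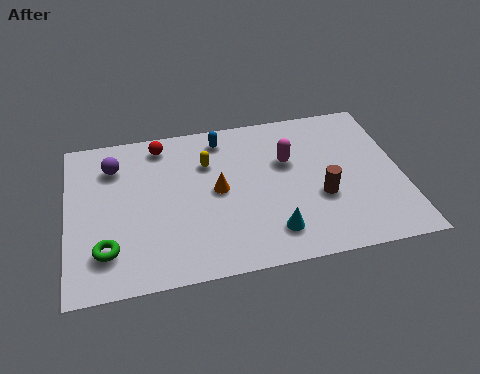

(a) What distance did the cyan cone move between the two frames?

2.8

From (5.3, 3.4) to (7.5, 1.6), the cyan cone covered √(2.2² + 1.8²) ≈ 2.8 units.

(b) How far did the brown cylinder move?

0.5

From (9.4, 2.5) to (9.4, 3.0), the brown cylinder covered √(0.0² + 0.5²) ≈ 0.5 units.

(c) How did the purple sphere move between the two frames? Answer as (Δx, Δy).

(0.9, 1.9)

The purple sphere was at about (0.9, 4.2) and moved to about (1.8, 6.1).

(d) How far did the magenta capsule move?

0.9

From (9.0, 5.6) to (8.3, 5.1), the magenta capsule covered √(0.7² + 0.5²) ≈ 0.9 units.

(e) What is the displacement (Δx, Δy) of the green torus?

(-2.2, 1.0)

The green torus was at about (3.6, 0.9) and moved to about (1.4, 1.9).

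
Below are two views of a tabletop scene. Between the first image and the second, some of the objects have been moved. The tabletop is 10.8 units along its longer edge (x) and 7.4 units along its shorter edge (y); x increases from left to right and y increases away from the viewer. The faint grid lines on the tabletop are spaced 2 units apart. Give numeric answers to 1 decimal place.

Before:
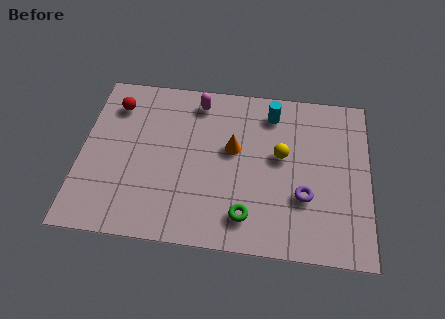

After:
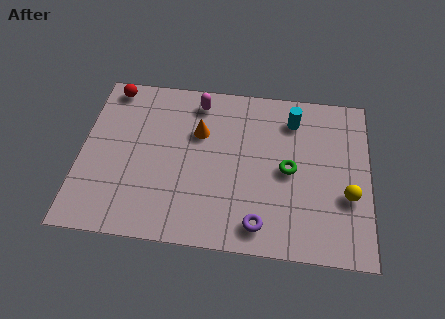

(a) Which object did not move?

the magenta capsule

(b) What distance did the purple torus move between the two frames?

2.1

The purple torus was near (8.4, 2.5) before and (6.8, 1.1) after, so it travelled √(1.6² + 1.4²) ≈ 2.1 units.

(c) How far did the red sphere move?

0.8

From (1.2, 5.8) to (1.0, 6.6), the red sphere covered √(0.2² + 0.8²) ≈ 0.8 units.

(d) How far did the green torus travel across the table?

2.7

The green torus was near (6.3, 1.4) before and (7.8, 3.6) after, so it travelled √(1.5² + 2.2²) ≈ 2.7 units.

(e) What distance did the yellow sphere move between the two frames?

2.9

The yellow sphere was near (7.5, 4.2) before and (10.0, 2.7) after, so it travelled √(2.5² + 1.5²) ≈ 2.9 units.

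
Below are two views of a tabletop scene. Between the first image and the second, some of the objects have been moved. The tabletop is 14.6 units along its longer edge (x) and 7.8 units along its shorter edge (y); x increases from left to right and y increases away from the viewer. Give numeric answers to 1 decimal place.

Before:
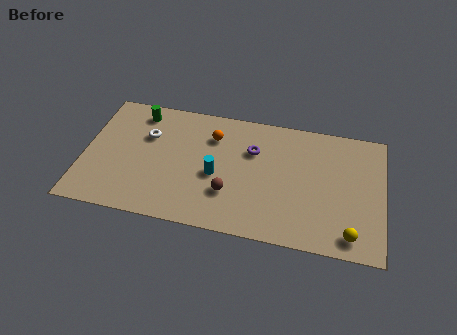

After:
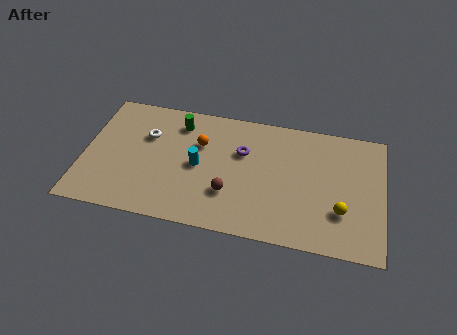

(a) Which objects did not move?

the white torus and the brown sphere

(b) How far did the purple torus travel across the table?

0.5

From (8.2, 5.3) to (7.7, 5.1), the purple torus covered √(0.5² + 0.2²) ≈ 0.5 units.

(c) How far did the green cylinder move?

2.0

The green cylinder moved from about (2.5, 6.6) to (4.5, 6.3), a distance of √(2.0² + 0.3²) ≈ 2.0.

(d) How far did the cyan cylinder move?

1.0

From (6.5, 3.4) to (5.6, 3.8), the cyan cylinder covered √(0.9² + 0.4²) ≈ 1.0 units.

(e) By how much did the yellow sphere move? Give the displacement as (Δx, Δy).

(-0.5, 1.3)

The yellow sphere was at about (13.1, 1.1) and moved to about (12.6, 2.4).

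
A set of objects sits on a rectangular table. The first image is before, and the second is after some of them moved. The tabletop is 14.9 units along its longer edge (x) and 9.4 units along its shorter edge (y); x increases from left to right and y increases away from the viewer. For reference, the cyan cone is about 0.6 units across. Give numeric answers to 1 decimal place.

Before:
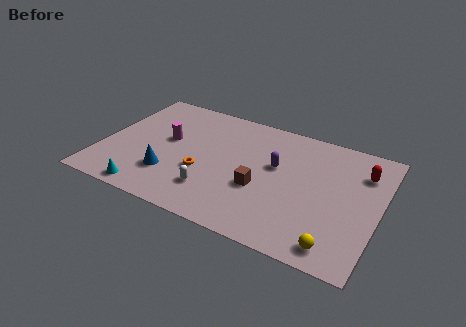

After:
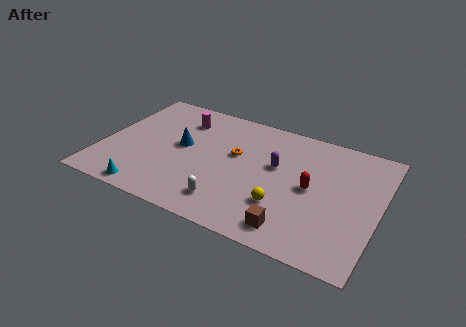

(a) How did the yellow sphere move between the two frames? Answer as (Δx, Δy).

(-3.0, 1.6)

The yellow sphere started near (13.0, 1.2) and ended near (10.0, 2.8).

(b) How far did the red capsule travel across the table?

3.4

The red capsule was near (13.8, 7.0) before and (11.3, 4.7) after, so it travelled √(2.5² + 2.3²) ≈ 3.4 units.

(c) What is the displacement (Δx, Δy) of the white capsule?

(0.9, -0.5)

The white capsule started near (6.3, 2.3) and ended near (7.2, 1.8).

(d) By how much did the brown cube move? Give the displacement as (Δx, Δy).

(2.0, -2.2)

The brown cube started near (8.7, 3.6) and ended near (10.7, 1.4).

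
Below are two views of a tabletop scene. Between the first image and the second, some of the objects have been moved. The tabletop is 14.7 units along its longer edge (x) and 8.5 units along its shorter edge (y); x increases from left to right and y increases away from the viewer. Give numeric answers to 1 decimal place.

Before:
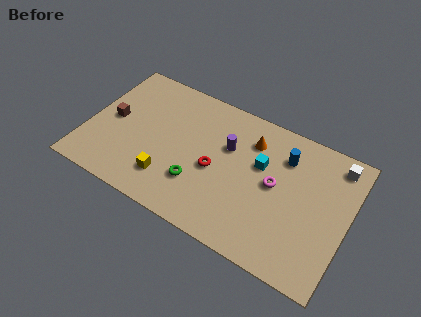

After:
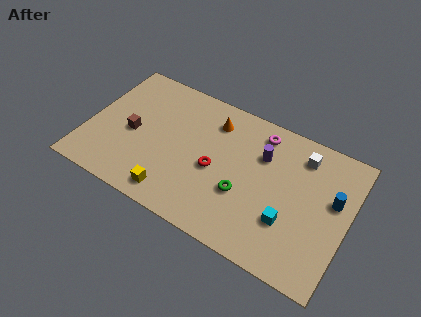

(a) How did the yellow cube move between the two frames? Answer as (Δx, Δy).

(0.4, -0.8)

From the two frames, the yellow cube sits at roughly (4.9, 2.0) before and (5.3, 1.2) after.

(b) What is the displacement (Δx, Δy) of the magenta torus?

(-1.2, 2.7)

The magenta torus was at about (10.6, 4.5) and moved to about (9.4, 7.2).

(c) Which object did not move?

the red torus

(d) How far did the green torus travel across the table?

2.6

The green torus moved from about (6.5, 2.5) to (9.0, 3.1), a distance of √(2.5² + 0.6²) ≈ 2.6.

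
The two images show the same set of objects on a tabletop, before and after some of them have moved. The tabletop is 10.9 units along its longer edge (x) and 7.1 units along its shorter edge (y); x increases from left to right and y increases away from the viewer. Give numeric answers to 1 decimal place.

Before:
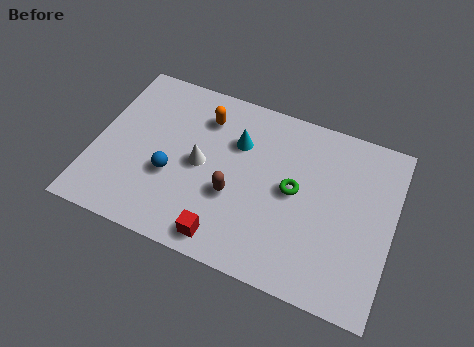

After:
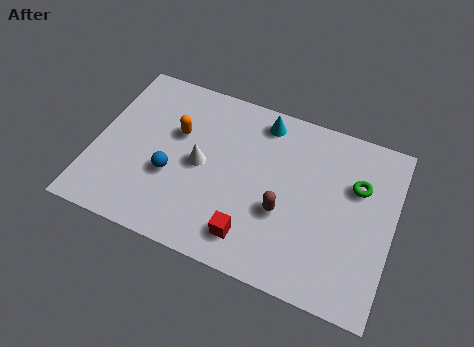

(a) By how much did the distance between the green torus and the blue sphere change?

+2.4

Before: roughly 4.5 units apart; after: 6.9. That's 2.4 units further apart.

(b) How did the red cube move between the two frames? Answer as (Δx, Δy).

(0.9, 0.4)

The red cube was at about (5.1, 0.9) and moved to about (6.0, 1.3).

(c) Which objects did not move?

the blue sphere and the white cone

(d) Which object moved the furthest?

the green torus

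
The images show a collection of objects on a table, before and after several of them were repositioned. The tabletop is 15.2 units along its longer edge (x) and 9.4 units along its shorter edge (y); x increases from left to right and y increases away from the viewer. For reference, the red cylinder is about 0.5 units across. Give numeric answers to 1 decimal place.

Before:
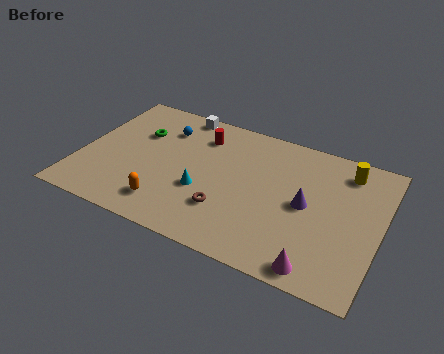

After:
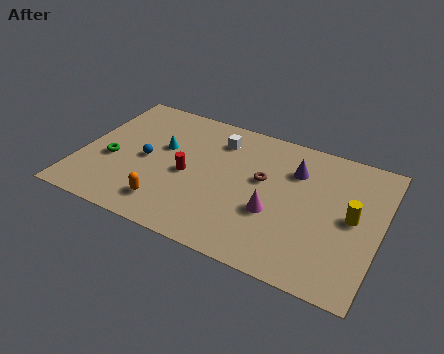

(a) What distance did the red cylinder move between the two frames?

3.0

From (5.8, 7.3) to (5.5, 4.3), the red cylinder covered √(0.3² + 3.0²) ≈ 3.0 units.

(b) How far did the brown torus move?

3.2

The brown torus was near (7.7, 2.7) before and (9.2, 5.5) after, so it travelled √(1.5² + 2.8²) ≈ 3.2 units.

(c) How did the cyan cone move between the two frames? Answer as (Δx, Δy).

(-2.4, 2.2)

From the two frames, the cyan cone sits at roughly (6.4, 3.5) before and (4.0, 5.7) after.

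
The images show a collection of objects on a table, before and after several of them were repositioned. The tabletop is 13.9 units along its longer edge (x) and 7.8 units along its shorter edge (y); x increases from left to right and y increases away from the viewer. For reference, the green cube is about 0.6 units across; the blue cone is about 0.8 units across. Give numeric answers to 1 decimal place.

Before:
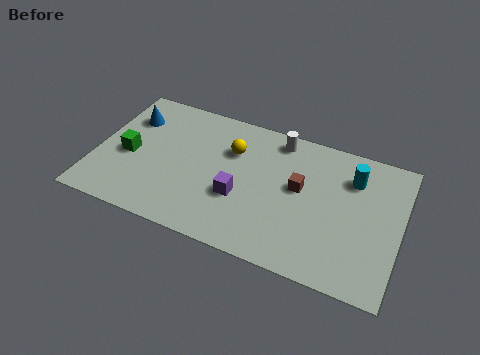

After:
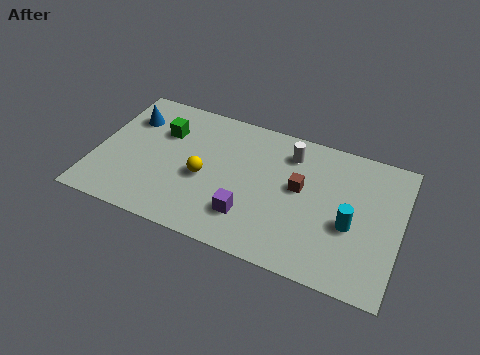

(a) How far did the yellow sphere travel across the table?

2.3

The yellow sphere moved from about (6.1, 5.4) to (5.0, 3.4), a distance of √(1.1² + 2.0²) ≈ 2.3.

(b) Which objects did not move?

the brown cube and the blue cone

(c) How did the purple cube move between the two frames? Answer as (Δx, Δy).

(0.5, -0.9)

From the two frames, the purple cube sits at roughly (6.7, 2.9) before and (7.2, 2.0) after.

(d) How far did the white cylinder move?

0.8

The white cylinder was near (8.1, 6.8) before and (8.7, 6.2) after, so it travelled √(0.6² + 0.6²) ≈ 0.8 units.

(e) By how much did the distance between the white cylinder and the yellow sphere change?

+2.2

Before: roughly 2.4 units apart; after: 4.6. That's 2.2 units further apart.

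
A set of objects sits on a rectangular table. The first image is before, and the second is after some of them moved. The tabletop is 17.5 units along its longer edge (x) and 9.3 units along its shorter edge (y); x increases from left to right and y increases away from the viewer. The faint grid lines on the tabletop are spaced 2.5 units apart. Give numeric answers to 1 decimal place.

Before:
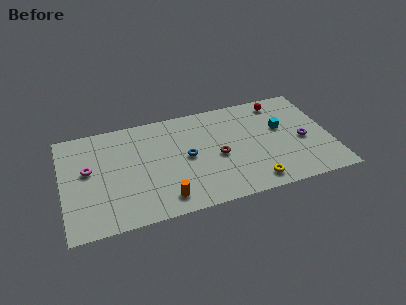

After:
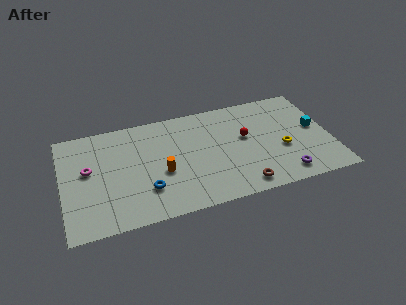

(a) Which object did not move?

the magenta torus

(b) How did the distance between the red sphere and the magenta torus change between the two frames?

-2.8

Before: roughly 13.1 units apart; after: 10.3. That's 2.8 units closer together.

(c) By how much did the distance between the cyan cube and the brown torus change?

+1.9

The distance was about 4.5 in the first image and 6.4 in the second, so they moved 1.9 units further apart.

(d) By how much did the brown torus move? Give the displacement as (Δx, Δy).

(1.3, -3.0)

From the two frames, the brown torus sits at roughly (10.1, 4.2) before and (11.4, 1.2) after.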